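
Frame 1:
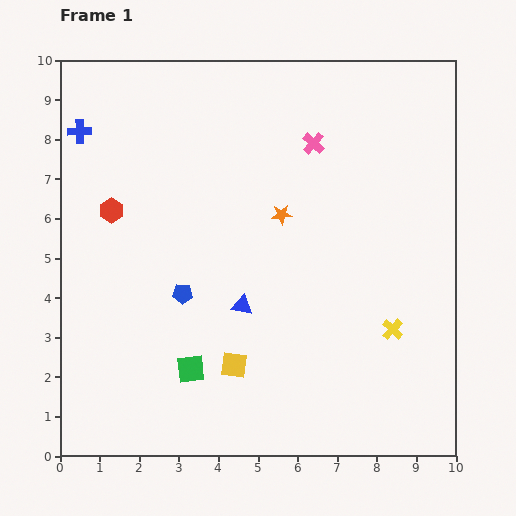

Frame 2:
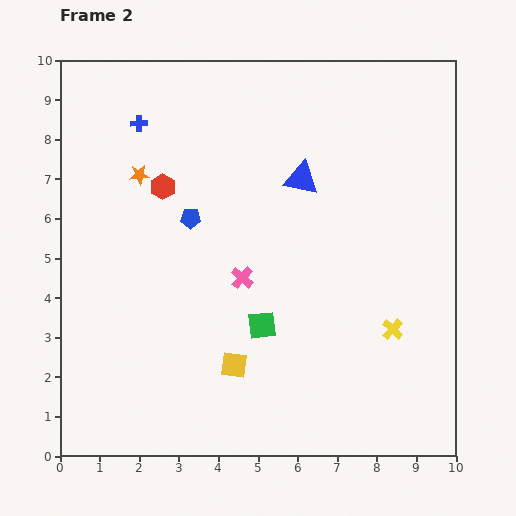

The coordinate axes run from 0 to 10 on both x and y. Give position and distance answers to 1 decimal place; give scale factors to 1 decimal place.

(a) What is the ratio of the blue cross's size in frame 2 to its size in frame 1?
0.7×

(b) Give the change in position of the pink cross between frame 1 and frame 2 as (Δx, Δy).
(-1.8, -3.4)

The pink cross was at (6.4, 7.9) in frame 1 and (4.6, 4.5) in frame 2.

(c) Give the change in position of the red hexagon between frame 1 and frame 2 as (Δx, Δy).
(1.3, 0.6)

The red hexagon was at (1.3, 6.2) in frame 1 and (2.6, 6.8) in frame 2.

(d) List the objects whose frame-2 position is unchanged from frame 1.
the yellow square, the yellow cross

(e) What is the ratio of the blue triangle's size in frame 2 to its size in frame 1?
1.7×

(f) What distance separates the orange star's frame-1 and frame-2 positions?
3.7

The orange star moved from (5.6, 6.1) to (2.0, 7.1), a distance of √(3.6² + 1.0²) ≈ 3.7.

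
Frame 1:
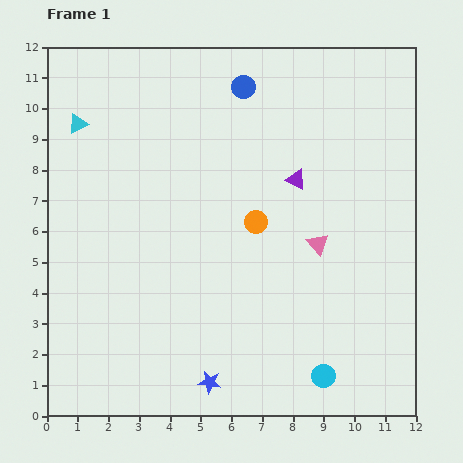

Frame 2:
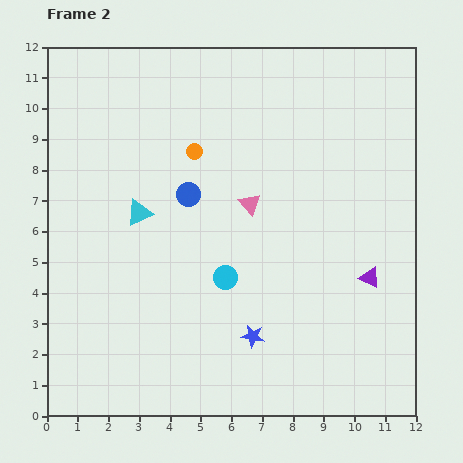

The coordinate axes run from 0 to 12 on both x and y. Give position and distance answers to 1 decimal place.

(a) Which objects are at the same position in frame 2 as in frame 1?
none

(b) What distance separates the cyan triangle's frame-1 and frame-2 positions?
3.5

The cyan triangle moved from (1.0, 9.5) to (3.0, 6.6), a distance of √(2.0² + 2.9²) ≈ 3.5.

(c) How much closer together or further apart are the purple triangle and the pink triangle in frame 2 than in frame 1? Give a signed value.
+2.4

Distance in frame 1: 2.2. Distance in frame 2: 4.6.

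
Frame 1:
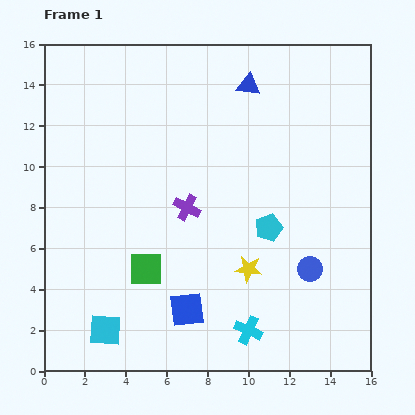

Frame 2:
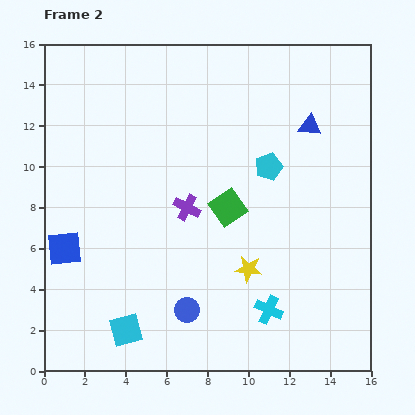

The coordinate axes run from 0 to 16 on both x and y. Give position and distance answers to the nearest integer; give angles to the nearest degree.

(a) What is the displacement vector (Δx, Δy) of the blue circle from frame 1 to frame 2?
(-6, -2)

The blue circle was at (13, 5) in frame 1 and (7, 3) in frame 2.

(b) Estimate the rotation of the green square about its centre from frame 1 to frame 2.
34° counter-clockwise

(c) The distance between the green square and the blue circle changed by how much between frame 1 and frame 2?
-3

Distance in frame 1: 8. Distance in frame 2: 5.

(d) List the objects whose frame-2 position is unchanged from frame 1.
the yellow star, the purple cross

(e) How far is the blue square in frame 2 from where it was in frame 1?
7

The blue square moved from (7, 3) to (1, 6), a distance of √(6² + 3²) ≈ 7.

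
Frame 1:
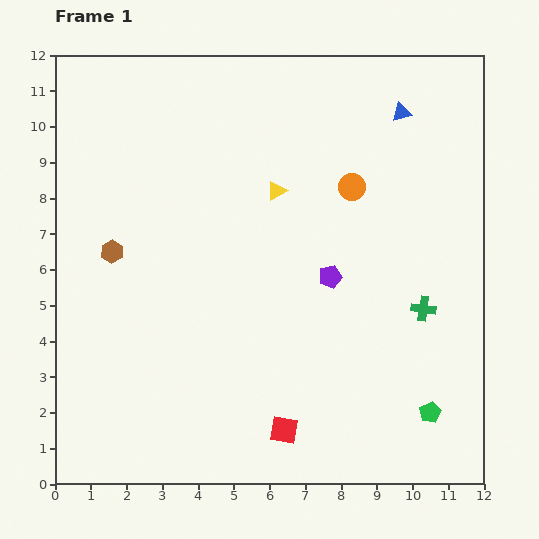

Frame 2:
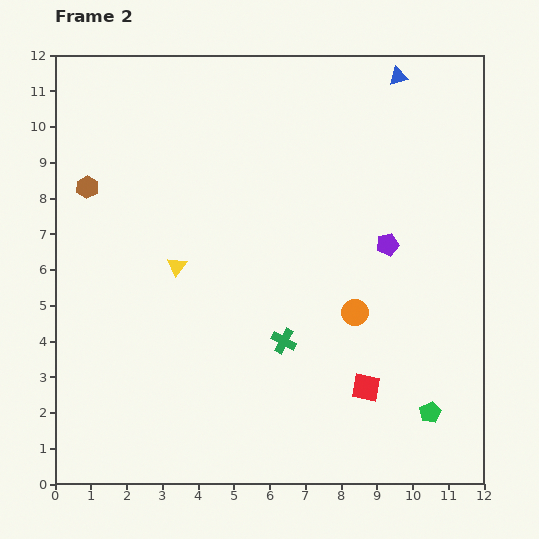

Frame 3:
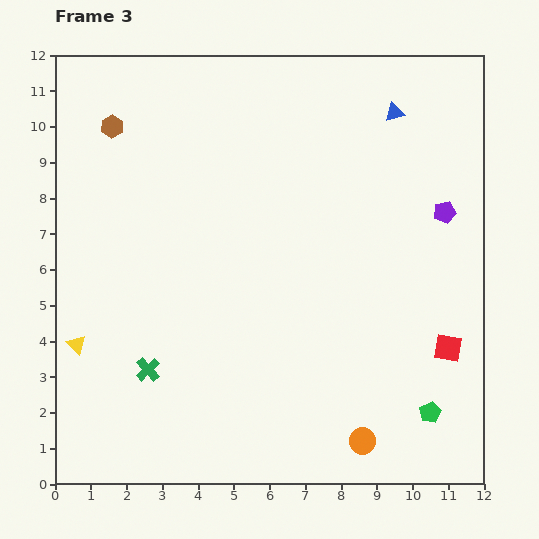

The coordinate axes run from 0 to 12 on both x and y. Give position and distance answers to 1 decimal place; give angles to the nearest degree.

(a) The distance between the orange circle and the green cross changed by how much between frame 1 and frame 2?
-1.7

Distance in frame 1: 3.9. Distance in frame 2: 2.2.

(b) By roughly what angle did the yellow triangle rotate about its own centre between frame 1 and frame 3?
45° counter-clockwise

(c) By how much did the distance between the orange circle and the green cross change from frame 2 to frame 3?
+4.1

Distance in frame 2: 2.2. Distance in frame 3: 6.3.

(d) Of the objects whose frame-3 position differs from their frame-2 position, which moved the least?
the blue triangle

(moved 1.0)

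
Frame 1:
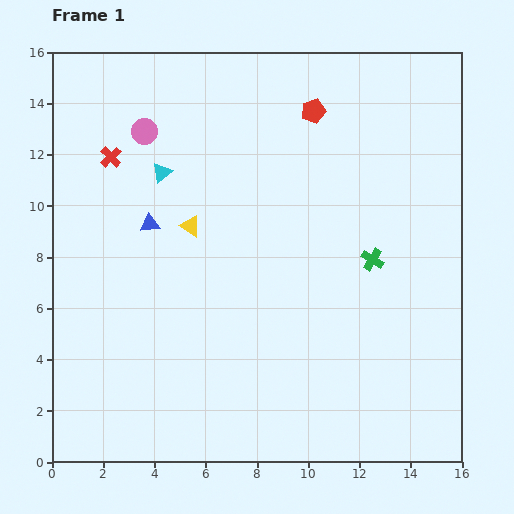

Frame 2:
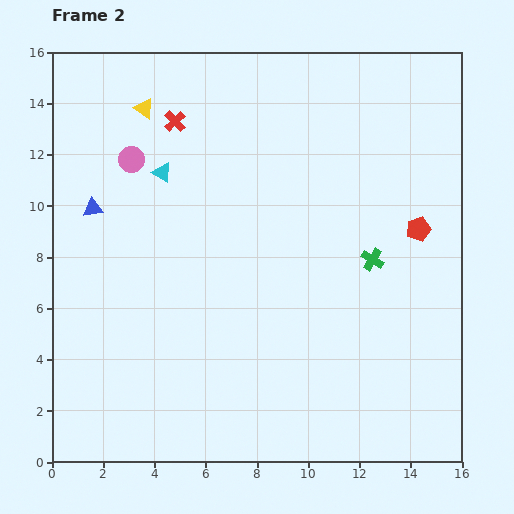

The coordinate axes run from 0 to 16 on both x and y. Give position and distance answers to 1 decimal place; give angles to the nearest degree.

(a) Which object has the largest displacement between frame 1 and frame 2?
the red pentagon

(moved 6.2; next 4.9)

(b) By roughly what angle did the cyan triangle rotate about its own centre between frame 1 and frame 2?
49° counter-clockwise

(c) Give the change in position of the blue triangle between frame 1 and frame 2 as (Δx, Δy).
(-2.2, 0.6)

The blue triangle was at (3.8, 9.3) in frame 1 and (1.6, 9.9) in frame 2.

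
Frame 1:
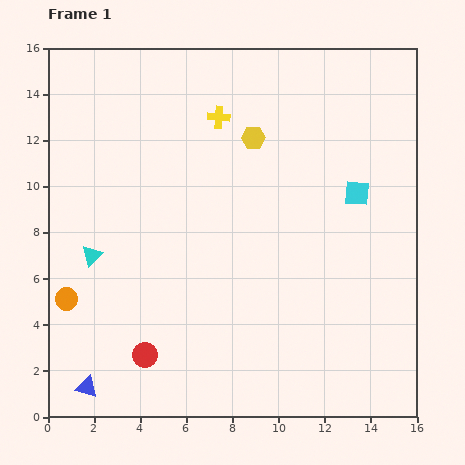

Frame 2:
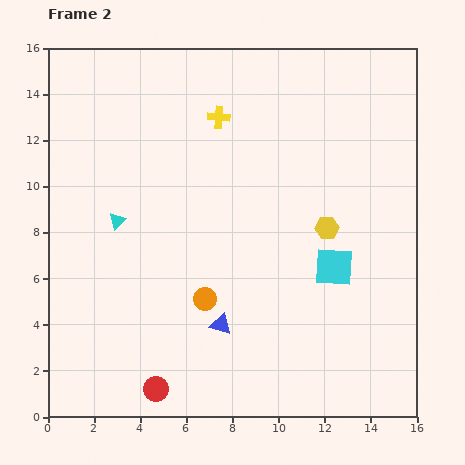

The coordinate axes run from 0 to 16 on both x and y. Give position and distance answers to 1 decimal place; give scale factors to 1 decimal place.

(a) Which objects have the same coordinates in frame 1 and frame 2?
the yellow cross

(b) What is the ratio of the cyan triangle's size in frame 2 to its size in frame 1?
0.8×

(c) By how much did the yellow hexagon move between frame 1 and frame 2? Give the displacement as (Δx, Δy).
(3.2, -3.9)

The yellow hexagon was at (8.9, 12.1) in frame 1 and (12.1, 8.2) in frame 2.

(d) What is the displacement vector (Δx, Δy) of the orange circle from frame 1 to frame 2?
(6.0, 0.0)

The orange circle was at (0.8, 5.1) in frame 1 and (6.8, 5.1) in frame 2.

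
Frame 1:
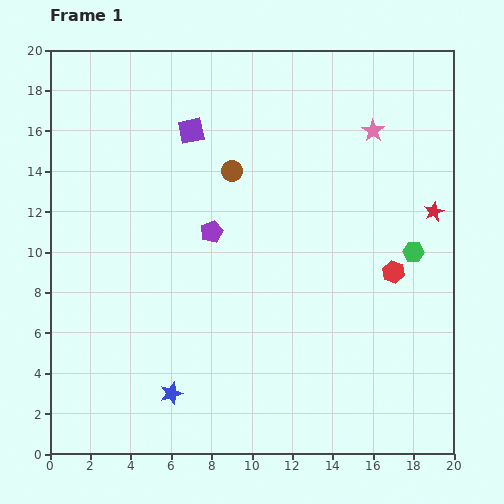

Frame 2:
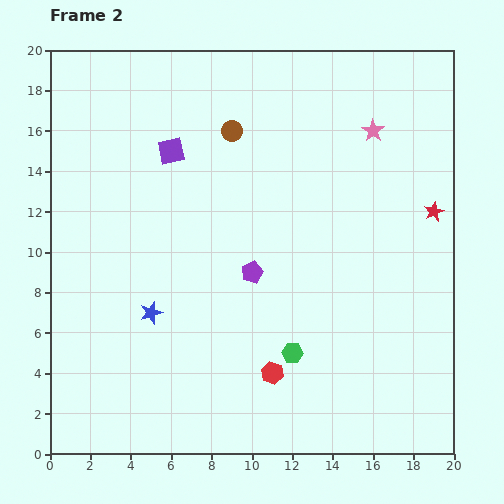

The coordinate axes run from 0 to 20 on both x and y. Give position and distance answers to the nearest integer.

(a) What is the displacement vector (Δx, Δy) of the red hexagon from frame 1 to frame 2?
(-6, -5)

The red hexagon was at (17, 9) in frame 1 and (11, 4) in frame 2.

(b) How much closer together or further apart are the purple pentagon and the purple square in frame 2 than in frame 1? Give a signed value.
+2

Distance in frame 1: 5. Distance in frame 2: 7.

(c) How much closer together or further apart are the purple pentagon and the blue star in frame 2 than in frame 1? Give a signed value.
-3

Distance in frame 1: 8. Distance in frame 2: 5.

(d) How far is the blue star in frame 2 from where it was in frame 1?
4

The blue star moved from (6, 3) to (5, 7), a distance of √(1² + 4²) ≈ 4.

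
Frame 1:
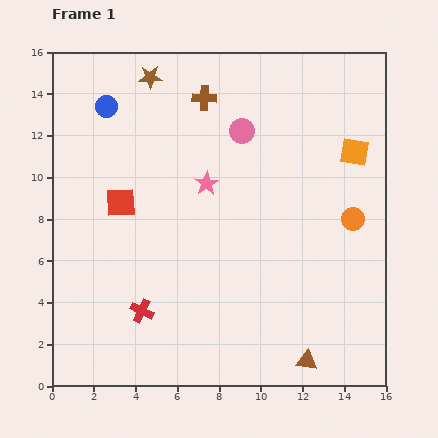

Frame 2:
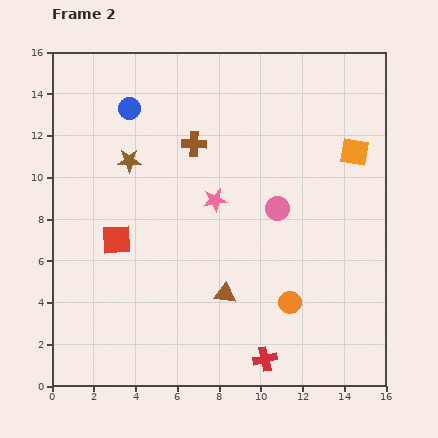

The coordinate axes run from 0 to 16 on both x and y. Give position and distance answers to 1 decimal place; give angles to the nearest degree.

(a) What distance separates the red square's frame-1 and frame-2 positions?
1.8

The red square moved from (3.3, 8.8) to (3.1, 7.0), a distance of √(0.2² + 1.8²) ≈ 1.8.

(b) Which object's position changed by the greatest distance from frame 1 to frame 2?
the red cross

(moved 6.3; next 5.0)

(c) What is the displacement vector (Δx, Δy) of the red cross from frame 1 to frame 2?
(5.9, -2.3)

The red cross was at (4.3, 3.6) in frame 1 and (10.2, 1.3) in frame 2.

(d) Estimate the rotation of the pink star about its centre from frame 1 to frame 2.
22° clockwise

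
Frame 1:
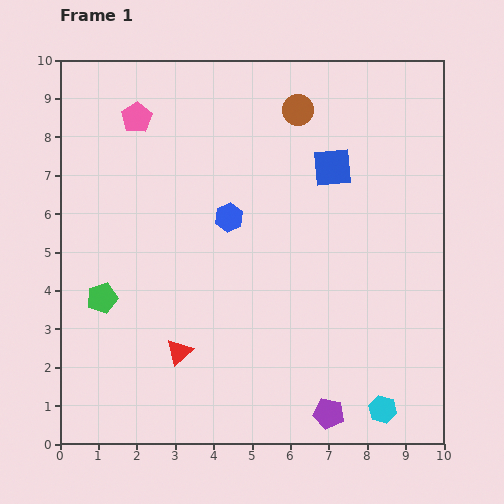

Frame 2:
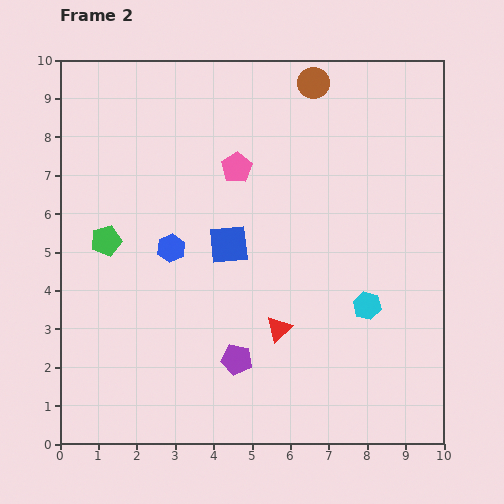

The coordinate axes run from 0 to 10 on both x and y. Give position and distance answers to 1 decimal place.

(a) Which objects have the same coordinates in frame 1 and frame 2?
none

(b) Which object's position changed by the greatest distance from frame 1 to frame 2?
the blue square

(moved 3.4; next 2.9)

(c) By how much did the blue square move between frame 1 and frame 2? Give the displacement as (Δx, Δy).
(-2.7, -2.0)

The blue square was at (7.1, 7.2) in frame 1 and (4.4, 5.2) in frame 2.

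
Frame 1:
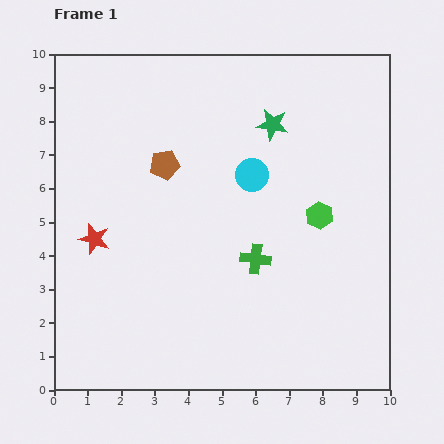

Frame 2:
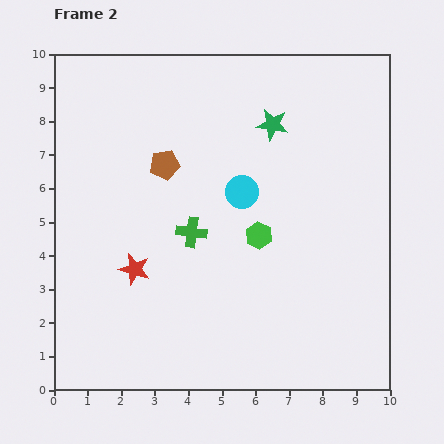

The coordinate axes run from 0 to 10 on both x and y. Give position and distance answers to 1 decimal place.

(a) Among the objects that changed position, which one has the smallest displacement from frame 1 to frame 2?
the cyan circle

(moved 0.6)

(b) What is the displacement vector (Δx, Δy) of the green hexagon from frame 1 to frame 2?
(-1.8, -0.6)

The green hexagon was at (7.9, 5.2) in frame 1 and (6.1, 4.6) in frame 2.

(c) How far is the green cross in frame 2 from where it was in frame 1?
2.1

The green cross moved from (6.0, 3.9) to (4.1, 4.7), a distance of √(1.9² + 0.8²) ≈ 2.1.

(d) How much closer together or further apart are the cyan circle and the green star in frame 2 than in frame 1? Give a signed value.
+0.6

Distance in frame 1: 1.6. Distance in frame 2: 2.2.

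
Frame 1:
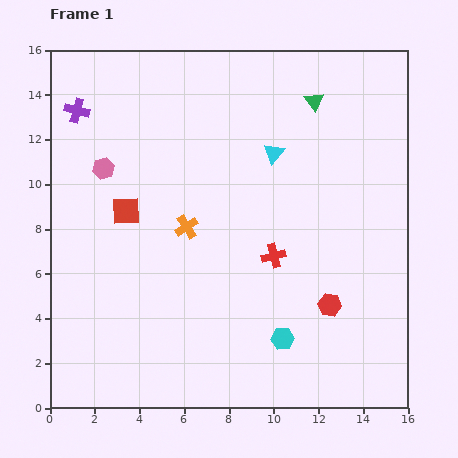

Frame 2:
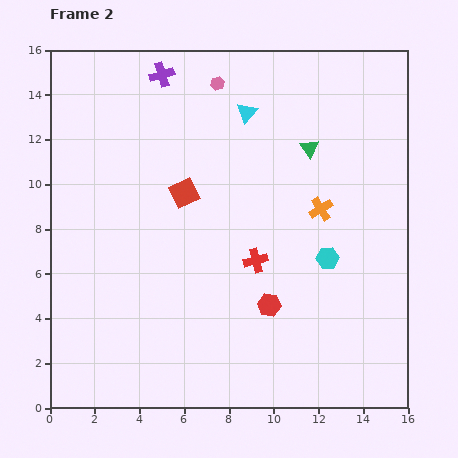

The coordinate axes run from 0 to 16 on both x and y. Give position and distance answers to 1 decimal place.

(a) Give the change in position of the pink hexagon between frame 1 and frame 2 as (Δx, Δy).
(5.1, 3.8)

The pink hexagon was at (2.4, 10.7) in frame 1 and (7.5, 14.5) in frame 2.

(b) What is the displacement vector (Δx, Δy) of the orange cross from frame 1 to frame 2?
(6.0, 0.8)

The orange cross was at (6.1, 8.1) in frame 1 and (12.1, 8.9) in frame 2.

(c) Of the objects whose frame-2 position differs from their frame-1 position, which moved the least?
the red cross

(moved 0.8)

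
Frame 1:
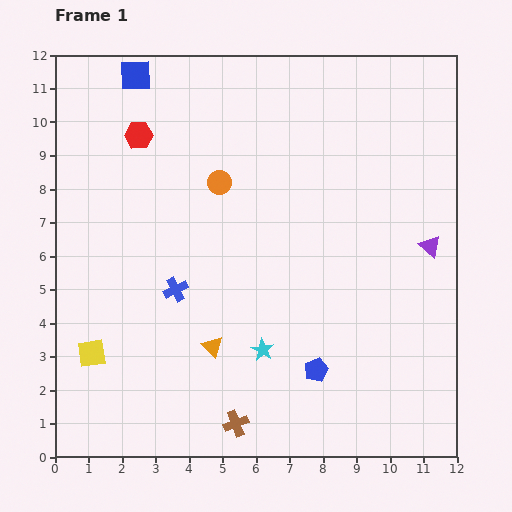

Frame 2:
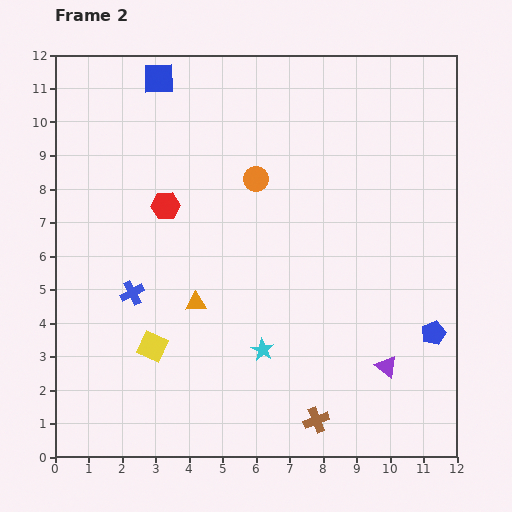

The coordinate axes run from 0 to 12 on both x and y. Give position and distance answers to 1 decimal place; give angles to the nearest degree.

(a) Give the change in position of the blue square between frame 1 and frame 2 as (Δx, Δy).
(0.7, -0.1)

The blue square was at (2.4, 11.4) in frame 1 and (3.1, 11.3) in frame 2.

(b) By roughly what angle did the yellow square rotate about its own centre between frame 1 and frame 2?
33° clockwise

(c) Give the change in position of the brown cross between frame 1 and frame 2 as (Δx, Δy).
(2.4, 0.1)

The brown cross was at (5.4, 1.0) in frame 1 and (7.8, 1.1) in frame 2.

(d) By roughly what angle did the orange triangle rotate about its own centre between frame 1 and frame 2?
47° counter-clockwise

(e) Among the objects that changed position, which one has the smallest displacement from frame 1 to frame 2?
the blue square

(moved 0.7)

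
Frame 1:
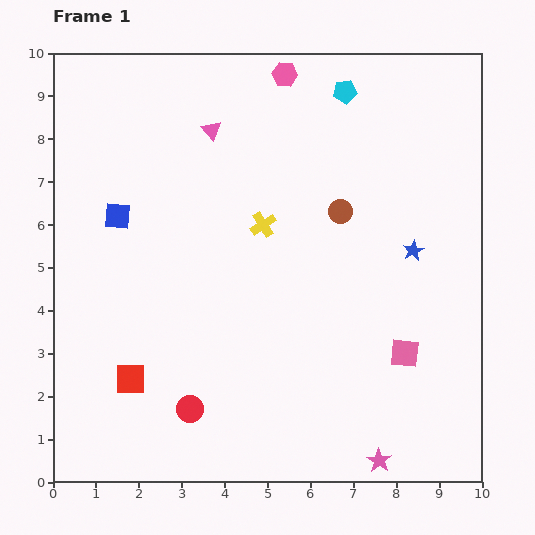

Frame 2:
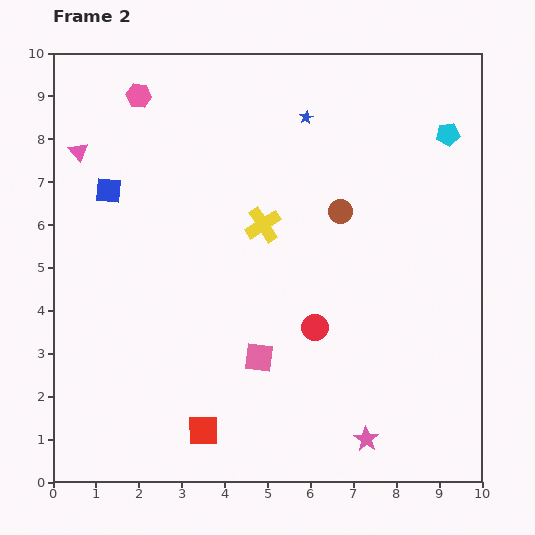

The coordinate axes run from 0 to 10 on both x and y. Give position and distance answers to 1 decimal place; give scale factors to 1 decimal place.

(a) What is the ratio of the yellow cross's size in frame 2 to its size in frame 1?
1.4×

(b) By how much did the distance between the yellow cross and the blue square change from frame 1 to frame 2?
+0.3

Distance in frame 1: 3.4. Distance in frame 2: 3.7.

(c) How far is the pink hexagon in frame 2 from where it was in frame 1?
3.4

The pink hexagon moved from (5.4, 9.5) to (2.0, 9.0), a distance of √(3.4² + 0.5²) ≈ 3.4.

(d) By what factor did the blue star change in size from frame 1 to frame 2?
0.6×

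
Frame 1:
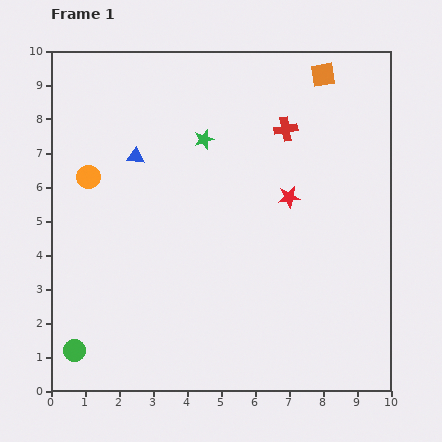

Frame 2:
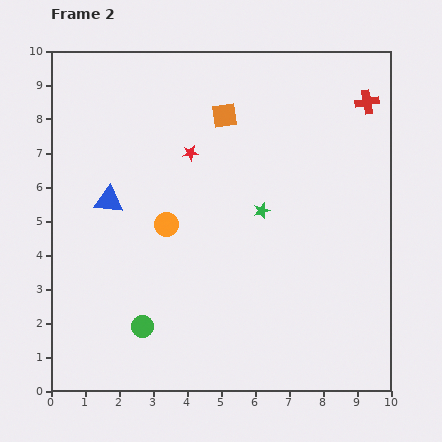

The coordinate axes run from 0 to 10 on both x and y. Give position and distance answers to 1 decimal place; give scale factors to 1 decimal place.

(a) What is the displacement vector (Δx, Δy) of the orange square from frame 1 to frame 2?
(-2.9, -1.2)

The orange square was at (8.0, 9.3) in frame 1 and (5.1, 8.1) in frame 2.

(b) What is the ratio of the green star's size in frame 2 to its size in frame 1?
0.8×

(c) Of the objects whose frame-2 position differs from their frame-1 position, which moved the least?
the blue triangle

(moved 1.5)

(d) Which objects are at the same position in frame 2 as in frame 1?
none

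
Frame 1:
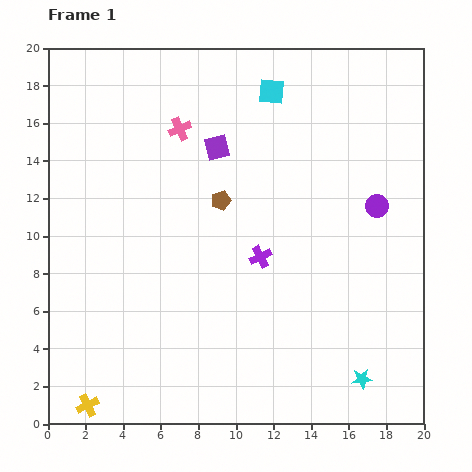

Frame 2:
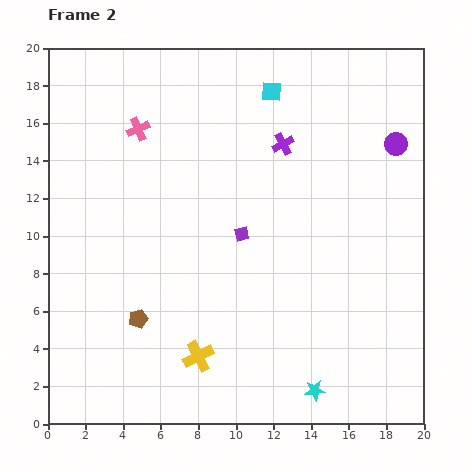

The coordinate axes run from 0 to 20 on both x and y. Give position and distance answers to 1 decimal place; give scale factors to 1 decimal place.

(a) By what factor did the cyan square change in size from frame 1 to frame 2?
0.8×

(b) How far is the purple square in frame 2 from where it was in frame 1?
4.8

The purple square moved from (9.0, 14.7) to (10.3, 10.1), a distance of √(1.3² + 4.6²) ≈ 4.8.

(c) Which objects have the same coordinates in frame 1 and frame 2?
the cyan square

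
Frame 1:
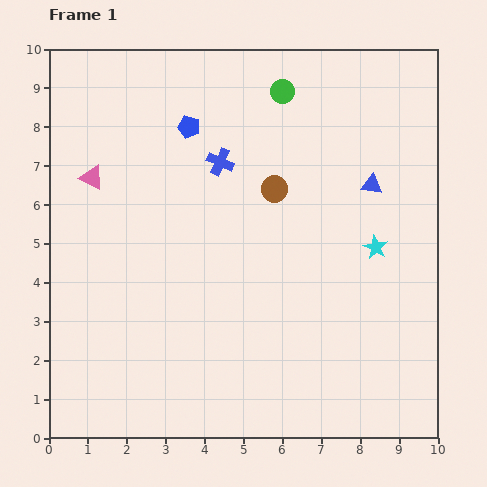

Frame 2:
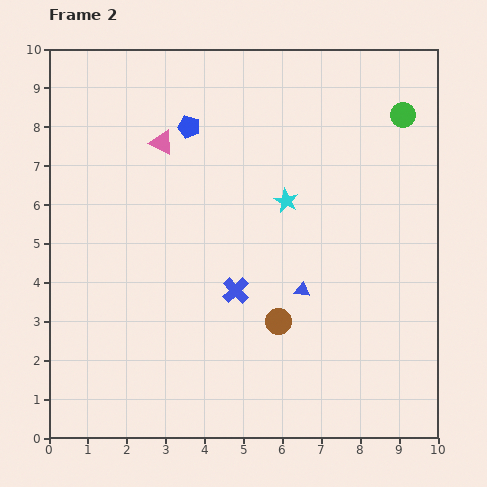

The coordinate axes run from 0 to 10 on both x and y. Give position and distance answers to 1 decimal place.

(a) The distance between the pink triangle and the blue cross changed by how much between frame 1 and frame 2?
+0.9

Distance in frame 1: 3.3. Distance in frame 2: 4.2.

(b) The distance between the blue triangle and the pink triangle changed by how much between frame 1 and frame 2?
-2.0

Distance in frame 1: 7.2. Distance in frame 2: 5.2.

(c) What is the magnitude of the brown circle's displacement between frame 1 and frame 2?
3.4

The brown circle moved from (5.8, 6.4) to (5.9, 3.0), a distance of √(0.1² + 3.4²) ≈ 3.4.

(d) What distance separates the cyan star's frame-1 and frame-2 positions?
2.6

The cyan star moved from (8.4, 4.9) to (6.1, 6.1), a distance of √(2.3² + 1.2²) ≈ 2.6.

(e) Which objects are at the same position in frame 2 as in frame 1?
the blue pentagon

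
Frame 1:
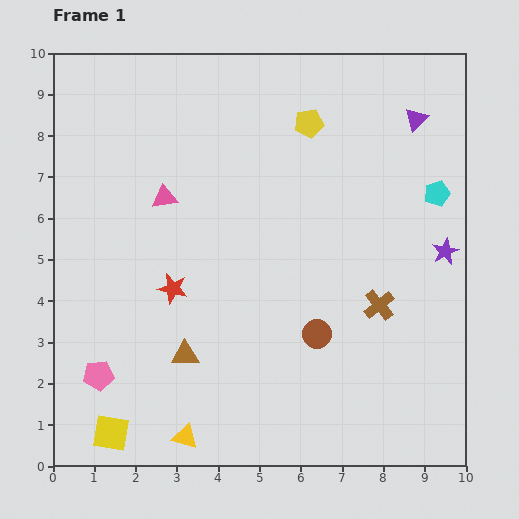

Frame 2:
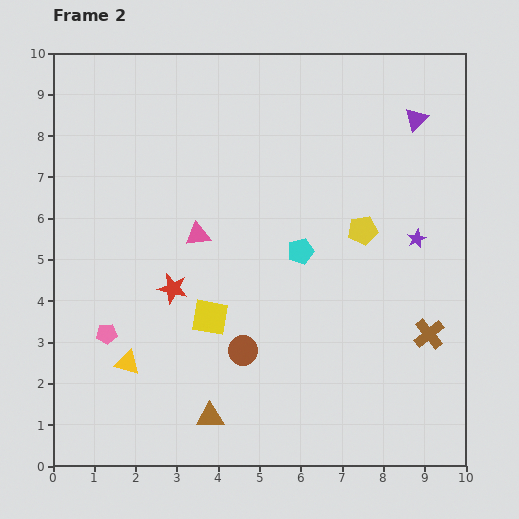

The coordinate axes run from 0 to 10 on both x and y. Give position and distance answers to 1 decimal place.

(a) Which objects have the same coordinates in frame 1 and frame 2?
the purple triangle, the red star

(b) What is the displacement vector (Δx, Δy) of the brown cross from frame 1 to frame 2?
(1.2, -0.7)

The brown cross was at (7.9, 3.9) in frame 1 and (9.1, 3.2) in frame 2.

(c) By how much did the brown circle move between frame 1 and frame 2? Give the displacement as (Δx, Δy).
(-1.8, -0.4)

The brown circle was at (6.4, 3.2) in frame 1 and (4.6, 2.8) in frame 2.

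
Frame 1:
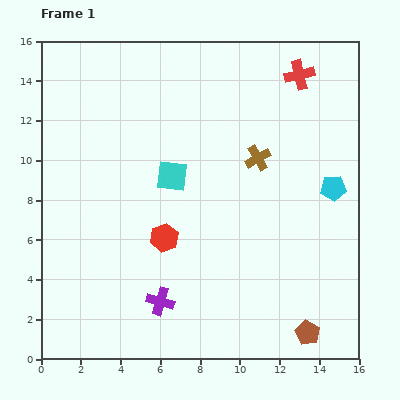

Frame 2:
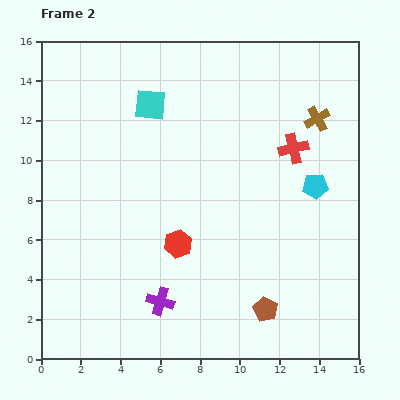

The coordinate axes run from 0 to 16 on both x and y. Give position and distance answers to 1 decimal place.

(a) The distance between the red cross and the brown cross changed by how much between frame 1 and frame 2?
-2.8

Distance in frame 1: 4.7. Distance in frame 2: 1.9.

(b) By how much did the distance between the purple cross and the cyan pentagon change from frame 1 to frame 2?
-0.7

Distance in frame 1: 10.4. Distance in frame 2: 9.7.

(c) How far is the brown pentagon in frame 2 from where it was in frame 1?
2.4

The brown pentagon moved from (13.4, 1.3) to (11.3, 2.5), a distance of √(2.1² + 1.2²) ≈ 2.4.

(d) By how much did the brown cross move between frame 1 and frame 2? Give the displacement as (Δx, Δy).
(3.0, 2.0)

The brown cross was at (10.9, 10.1) in frame 1 and (13.9, 12.1) in frame 2.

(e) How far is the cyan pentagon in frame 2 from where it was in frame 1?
0.9

The cyan pentagon moved from (14.7, 8.6) to (13.8, 8.7), a distance of √(0.9² + 0.1²) ≈ 0.9.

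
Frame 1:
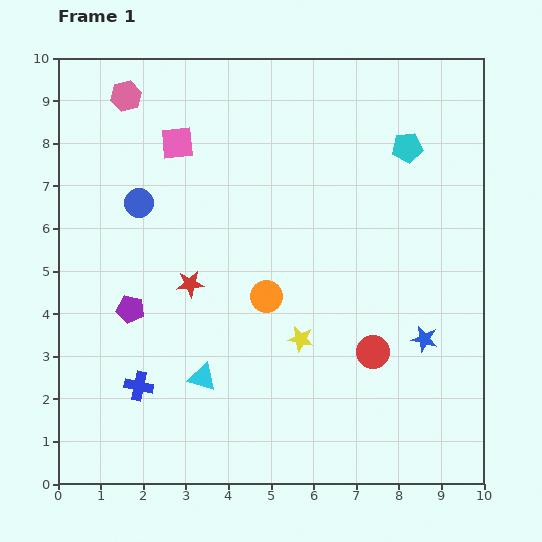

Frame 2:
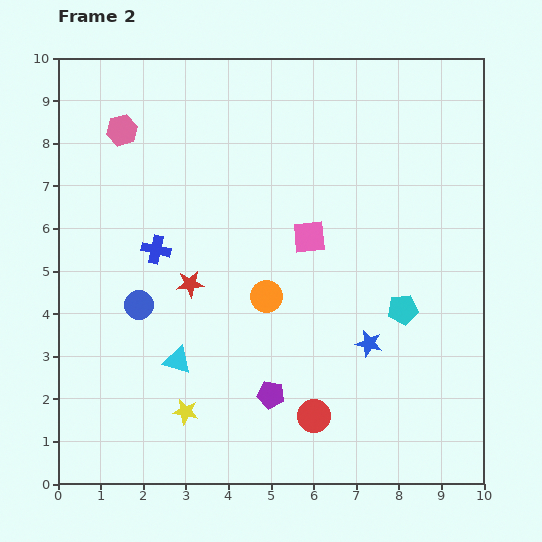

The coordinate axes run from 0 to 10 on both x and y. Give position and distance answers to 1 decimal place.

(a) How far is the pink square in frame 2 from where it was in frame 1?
3.8

The pink square moved from (2.8, 8.0) to (5.9, 5.8), a distance of √(3.1² + 2.2²) ≈ 3.8.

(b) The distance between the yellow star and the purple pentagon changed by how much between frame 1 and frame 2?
-2.1

Distance in frame 1: 4.1. Distance in frame 2: 2.0.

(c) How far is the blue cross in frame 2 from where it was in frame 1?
3.2

The blue cross moved from (1.9, 2.3) to (2.3, 5.5), a distance of √(0.4² + 3.2²) ≈ 3.2.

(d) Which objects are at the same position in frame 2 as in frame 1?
the red star, the orange circle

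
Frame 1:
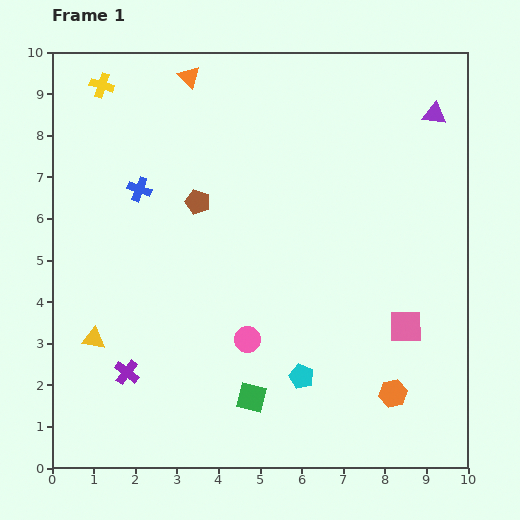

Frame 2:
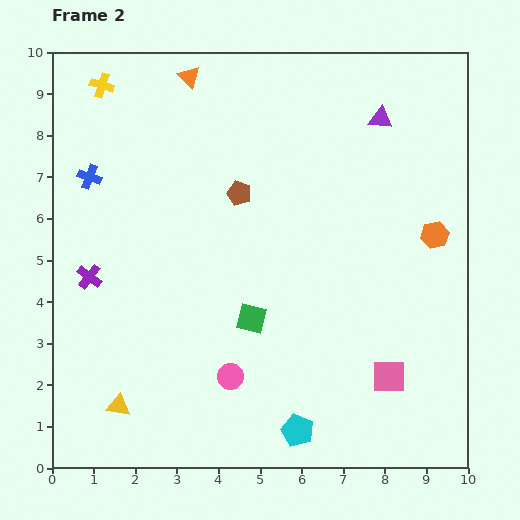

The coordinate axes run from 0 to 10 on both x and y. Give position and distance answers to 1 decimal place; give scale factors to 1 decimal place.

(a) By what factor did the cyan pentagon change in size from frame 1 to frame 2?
1.3×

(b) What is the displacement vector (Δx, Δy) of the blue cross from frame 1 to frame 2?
(-1.2, 0.3)

The blue cross was at (2.1, 6.7) in frame 1 and (0.9, 7.0) in frame 2.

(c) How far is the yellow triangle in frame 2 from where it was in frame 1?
1.7

The yellow triangle moved from (1.0, 3.1) to (1.6, 1.5), a distance of √(0.6² + 1.6²) ≈ 1.7.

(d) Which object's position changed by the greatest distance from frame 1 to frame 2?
the orange hexagon

(moved 3.9; next 2.5)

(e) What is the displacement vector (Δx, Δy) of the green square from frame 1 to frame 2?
(0.0, 1.9)

The green square was at (4.8, 1.7) in frame 1 and (4.8, 3.6) in frame 2.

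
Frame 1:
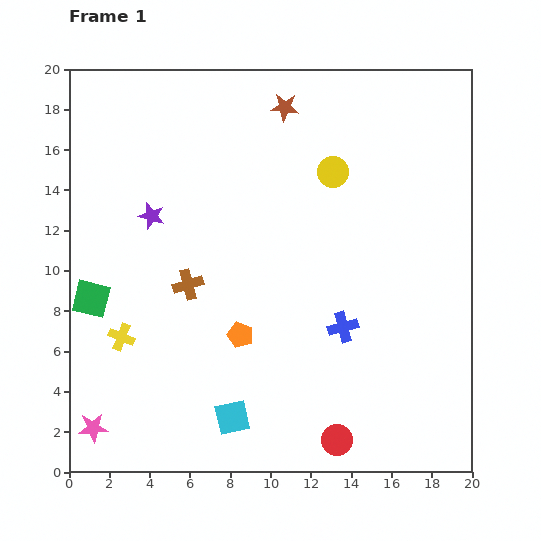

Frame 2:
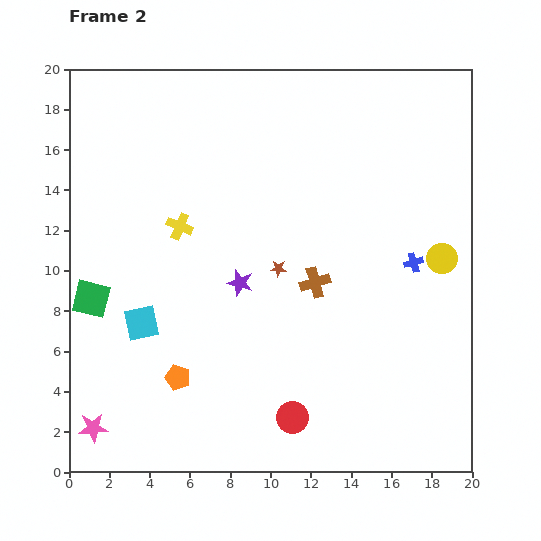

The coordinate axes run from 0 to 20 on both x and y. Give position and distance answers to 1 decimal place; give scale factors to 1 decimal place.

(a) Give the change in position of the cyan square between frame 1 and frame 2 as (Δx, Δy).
(-4.5, 4.7)

The cyan square was at (8.1, 2.7) in frame 1 and (3.6, 7.4) in frame 2.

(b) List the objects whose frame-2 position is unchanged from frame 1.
the green square, the pink star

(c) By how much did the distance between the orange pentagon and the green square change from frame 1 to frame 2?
-1.8

Distance in frame 1: 7.6. Distance in frame 2: 5.8.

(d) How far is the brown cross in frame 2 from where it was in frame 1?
6.3

The brown cross moved from (5.9, 9.3) to (12.2, 9.4), a distance of √(6.3² + 0.1²) ≈ 6.3.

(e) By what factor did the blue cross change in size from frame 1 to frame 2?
0.6×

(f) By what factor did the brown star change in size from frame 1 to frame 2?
0.6×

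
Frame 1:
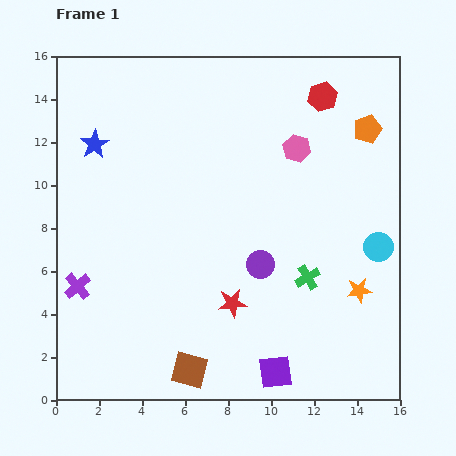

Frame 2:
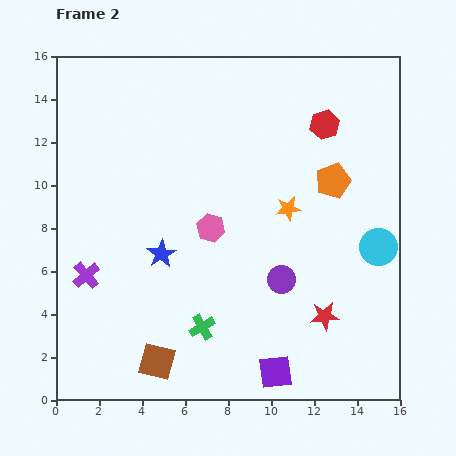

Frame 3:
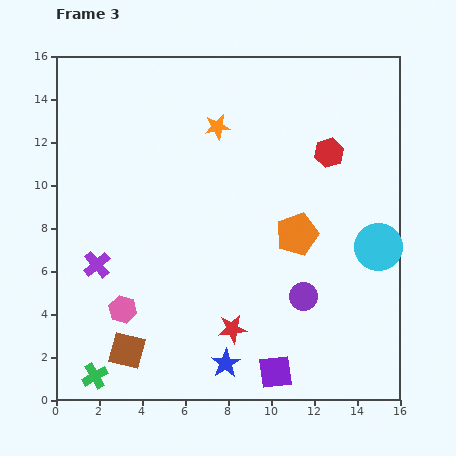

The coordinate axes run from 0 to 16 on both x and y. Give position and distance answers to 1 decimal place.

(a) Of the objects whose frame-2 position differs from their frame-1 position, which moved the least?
the purple cross

(moved 0.6)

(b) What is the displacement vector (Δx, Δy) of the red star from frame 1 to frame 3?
(0.0, -1.2)

The red star was at (8.2, 4.5) in frame 1 and (8.2, 3.3) in frame 3.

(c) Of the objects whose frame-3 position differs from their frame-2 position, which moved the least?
the purple cross

(moved 0.7)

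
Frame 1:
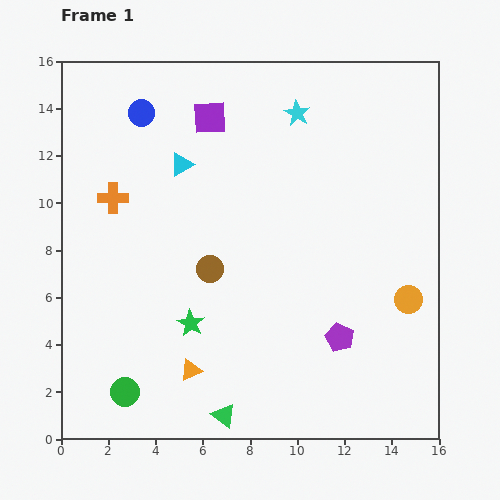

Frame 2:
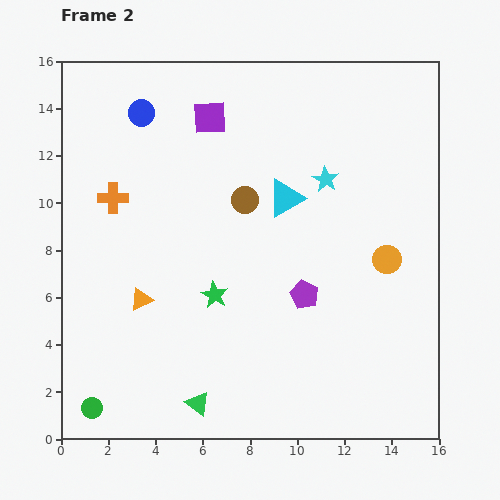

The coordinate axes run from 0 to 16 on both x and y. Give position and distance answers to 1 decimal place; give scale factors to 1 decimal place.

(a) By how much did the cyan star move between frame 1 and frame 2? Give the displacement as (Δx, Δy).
(1.2, -2.8)

The cyan star was at (10.0, 13.8) in frame 1 and (11.2, 11.0) in frame 2.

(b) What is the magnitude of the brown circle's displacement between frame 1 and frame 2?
3.3

The brown circle moved from (6.3, 7.2) to (7.8, 10.1), a distance of √(1.5² + 2.9²) ≈ 3.3.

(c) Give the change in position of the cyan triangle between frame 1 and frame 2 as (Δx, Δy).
(4.4, -1.4)

The cyan triangle was at (5.1, 11.6) in frame 1 and (9.5, 10.2) in frame 2.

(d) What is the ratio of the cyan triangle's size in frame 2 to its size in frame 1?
1.6×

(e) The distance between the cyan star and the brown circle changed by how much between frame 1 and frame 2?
-4.1

Distance in frame 1: 7.6. Distance in frame 2: 3.5.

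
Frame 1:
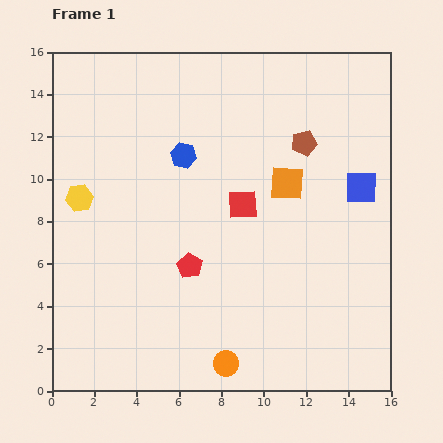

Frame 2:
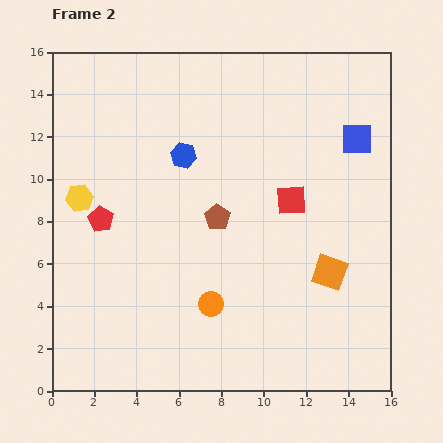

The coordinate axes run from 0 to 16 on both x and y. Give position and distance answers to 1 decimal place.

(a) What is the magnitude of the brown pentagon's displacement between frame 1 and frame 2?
5.4

The brown pentagon moved from (11.9, 11.7) to (7.8, 8.2), a distance of √(4.1² + 3.5²) ≈ 5.4.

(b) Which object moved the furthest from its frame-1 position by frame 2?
the brown pentagon

(moved 5.4; next 4.7)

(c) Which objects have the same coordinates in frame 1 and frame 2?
the yellow hexagon, the blue hexagon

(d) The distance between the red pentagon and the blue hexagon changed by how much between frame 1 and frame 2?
-0.3

Distance in frame 1: 5.2. Distance in frame 2: 4.9.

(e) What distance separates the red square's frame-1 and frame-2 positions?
2.3

The red square moved from (9.0, 8.8) to (11.3, 9.0), a distance of √(2.3² + 0.2²) ≈ 2.3.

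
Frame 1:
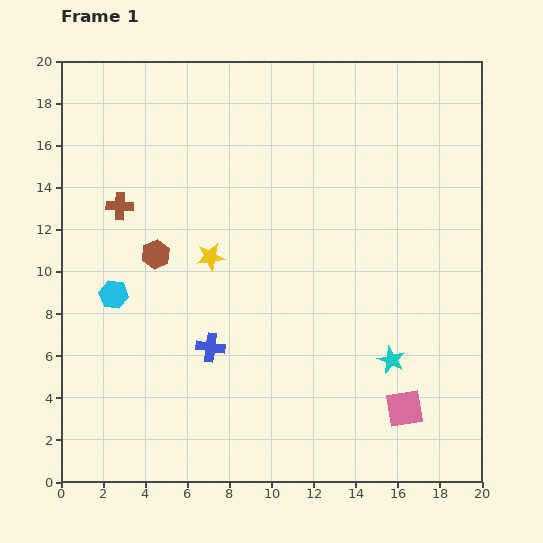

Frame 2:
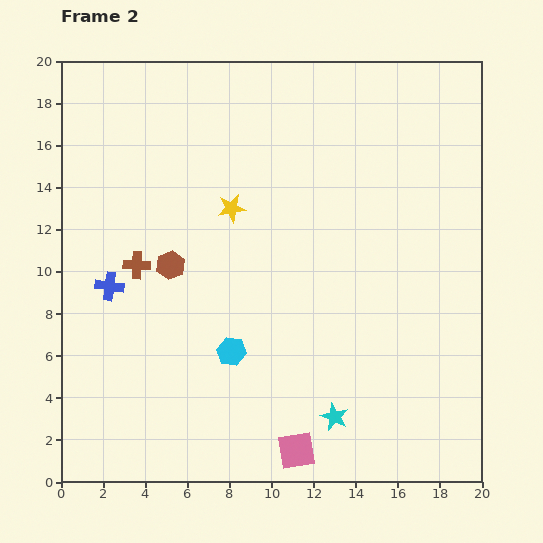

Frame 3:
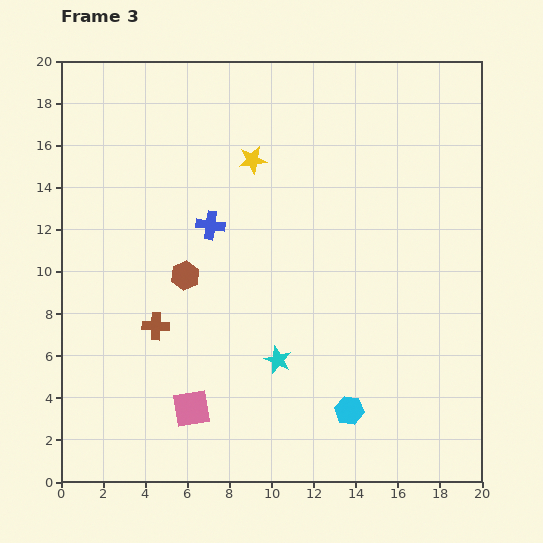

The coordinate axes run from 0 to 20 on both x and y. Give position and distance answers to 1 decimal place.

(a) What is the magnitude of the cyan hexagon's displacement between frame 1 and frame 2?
6.2

The cyan hexagon moved from (2.5, 8.9) to (8.1, 6.2), a distance of √(5.6² + 2.7²) ≈ 6.2.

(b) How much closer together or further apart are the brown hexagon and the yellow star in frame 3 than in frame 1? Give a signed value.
+3.8

Distance in frame 1: 2.6. Distance in frame 3: 6.4.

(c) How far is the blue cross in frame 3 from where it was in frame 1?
5.8

The blue cross moved from (7.1, 6.4) to (7.1, 12.2), a distance of √(0.0² + 5.8²) ≈ 5.8.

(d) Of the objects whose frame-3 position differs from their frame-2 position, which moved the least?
the brown hexagon

(moved 0.9)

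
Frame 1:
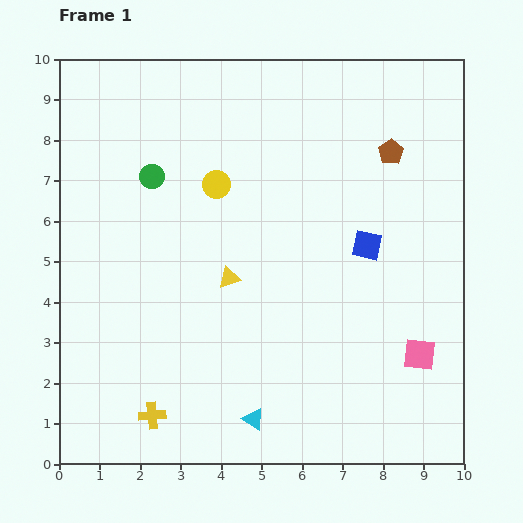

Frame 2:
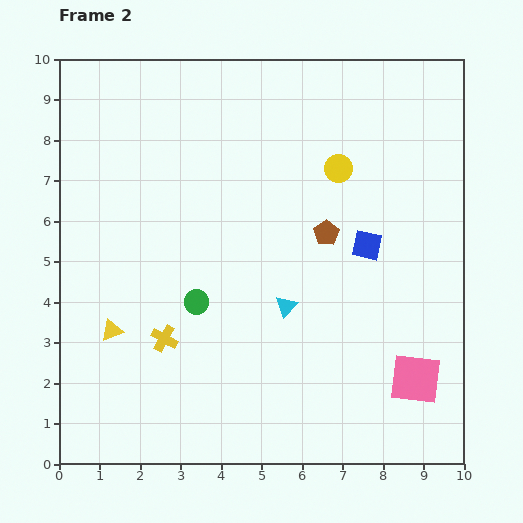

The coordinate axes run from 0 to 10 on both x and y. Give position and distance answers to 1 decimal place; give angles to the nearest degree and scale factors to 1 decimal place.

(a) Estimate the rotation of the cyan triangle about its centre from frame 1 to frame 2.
40° clockwise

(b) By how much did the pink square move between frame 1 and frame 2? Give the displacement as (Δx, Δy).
(-0.1, -0.6)

The pink square was at (8.9, 2.7) in frame 1 and (8.8, 2.1) in frame 2.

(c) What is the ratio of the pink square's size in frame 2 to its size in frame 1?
1.6×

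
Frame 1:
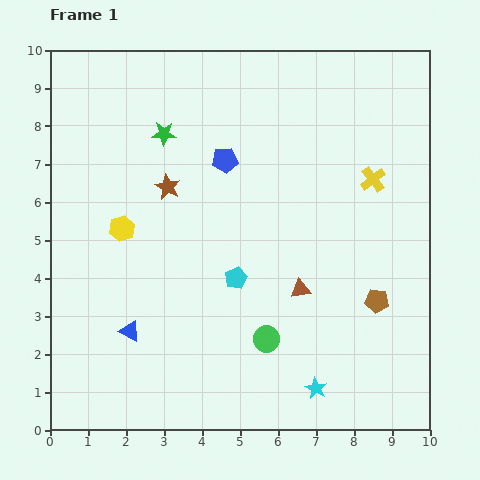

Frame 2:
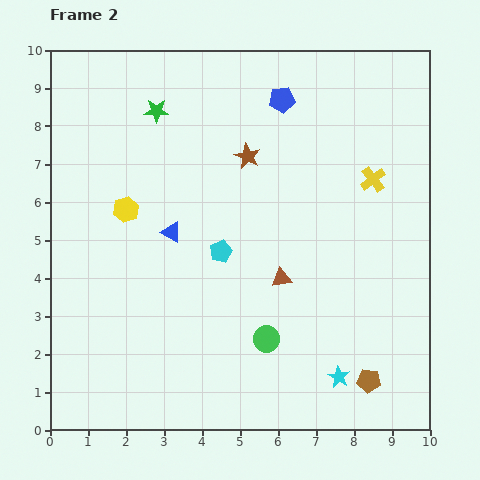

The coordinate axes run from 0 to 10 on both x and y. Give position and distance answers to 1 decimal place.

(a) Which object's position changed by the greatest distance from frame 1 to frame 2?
the blue triangle

(moved 2.8; next 2.2)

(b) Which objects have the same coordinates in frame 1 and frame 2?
the green circle, the yellow cross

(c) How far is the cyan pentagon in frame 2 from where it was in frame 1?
0.8

The cyan pentagon moved from (4.9, 4.0) to (4.5, 4.7), a distance of √(0.4² + 0.7²) ≈ 0.8.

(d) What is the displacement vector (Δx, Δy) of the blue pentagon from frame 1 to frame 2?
(1.5, 1.6)

The blue pentagon was at (4.6, 7.1) in frame 1 and (6.1, 8.7) in frame 2.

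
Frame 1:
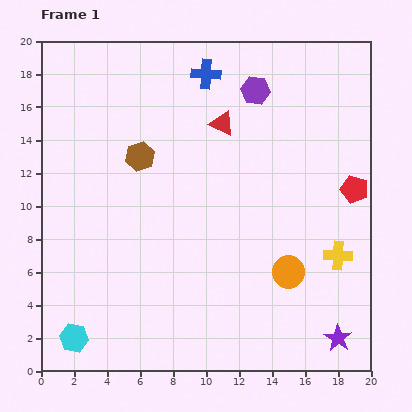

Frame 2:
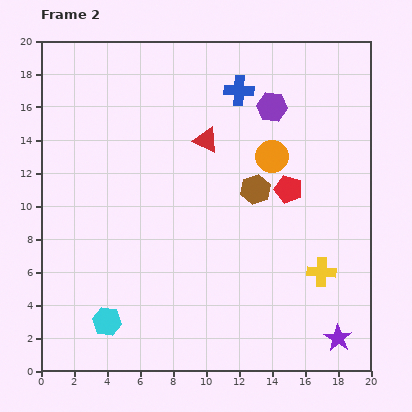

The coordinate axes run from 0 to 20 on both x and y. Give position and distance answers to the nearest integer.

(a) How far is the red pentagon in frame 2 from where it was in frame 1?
4

The red pentagon moved from (19, 11) to (15, 11), a distance of √(4² + 0²) ≈ 4.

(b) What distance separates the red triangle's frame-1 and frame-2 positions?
1

The red triangle moved from (11, 15) to (10, 14), a distance of √(1² + 1²) ≈ 1.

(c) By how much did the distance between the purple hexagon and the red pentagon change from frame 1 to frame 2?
-3

Distance in frame 1: 8. Distance in frame 2: 5.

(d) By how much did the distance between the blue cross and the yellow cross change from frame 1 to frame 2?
-2

Distance in frame 1: 14. Distance in frame 2: 12.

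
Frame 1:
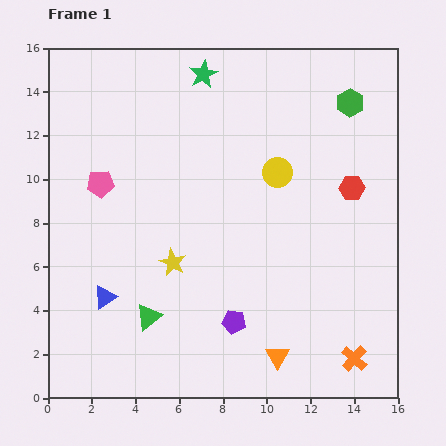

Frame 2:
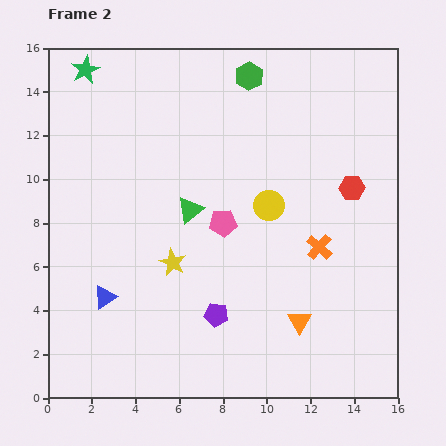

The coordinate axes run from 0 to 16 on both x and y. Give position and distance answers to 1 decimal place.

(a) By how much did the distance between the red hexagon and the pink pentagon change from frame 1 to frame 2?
-5.4

Distance in frame 1: 11.5. Distance in frame 2: 6.1.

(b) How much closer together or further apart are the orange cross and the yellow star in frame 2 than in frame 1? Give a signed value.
-2.7

Distance in frame 1: 9.4. Distance in frame 2: 6.7.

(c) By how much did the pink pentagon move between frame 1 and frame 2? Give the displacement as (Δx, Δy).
(5.6, -1.8)

The pink pentagon was at (2.4, 9.8) in frame 1 and (8.0, 8.0) in frame 2.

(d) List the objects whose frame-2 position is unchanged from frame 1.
the yellow star, the red hexagon, the blue triangle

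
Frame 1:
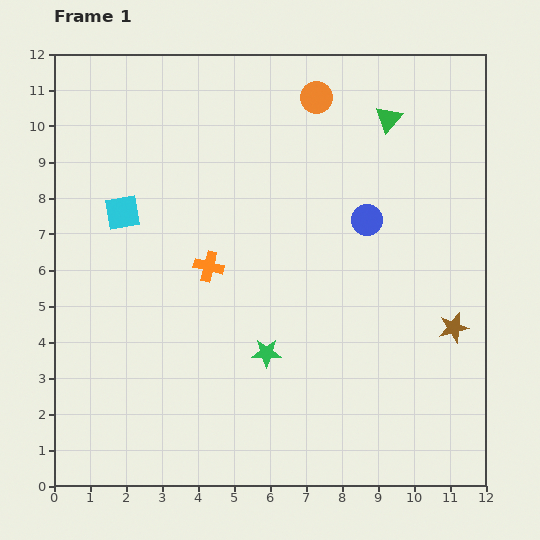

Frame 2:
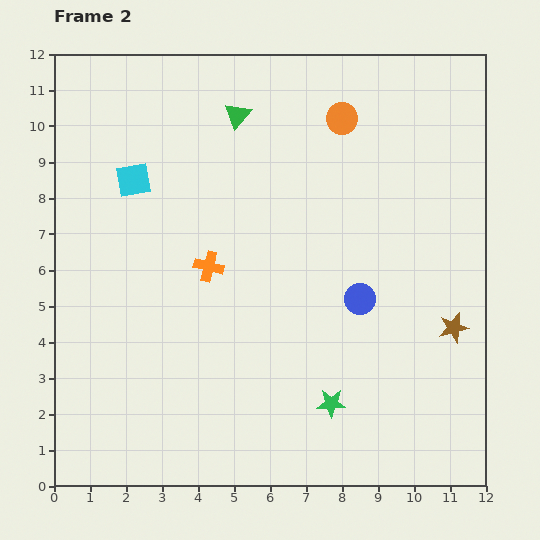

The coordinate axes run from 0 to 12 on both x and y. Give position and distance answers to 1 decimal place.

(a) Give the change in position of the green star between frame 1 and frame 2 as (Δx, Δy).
(1.8, -1.4)

The green star was at (5.9, 3.7) in frame 1 and (7.7, 2.3) in frame 2.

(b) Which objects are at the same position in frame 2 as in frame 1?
the brown star, the orange cross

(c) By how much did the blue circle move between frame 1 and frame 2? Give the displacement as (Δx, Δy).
(-0.2, -2.2)

The blue circle was at (8.7, 7.4) in frame 1 and (8.5, 5.2) in frame 2.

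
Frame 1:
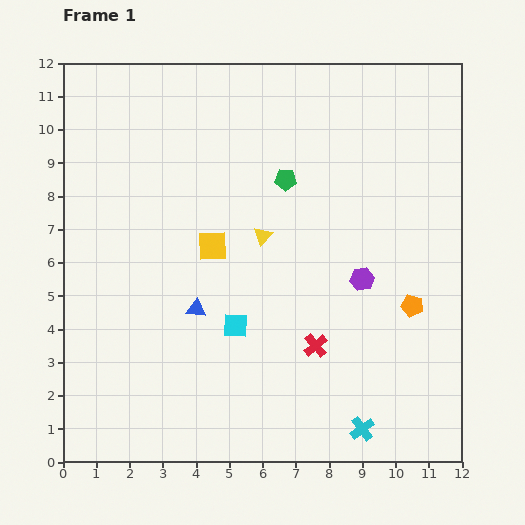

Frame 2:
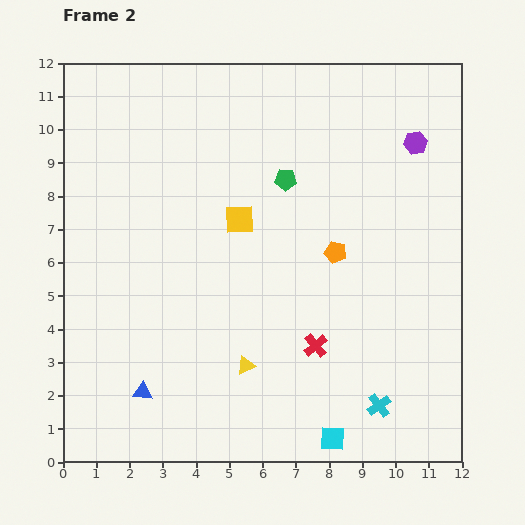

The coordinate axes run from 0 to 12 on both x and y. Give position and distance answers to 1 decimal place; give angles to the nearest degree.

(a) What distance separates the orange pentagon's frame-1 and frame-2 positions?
2.8

The orange pentagon moved from (10.5, 4.7) to (8.2, 6.3), a distance of √(2.3² + 1.6²) ≈ 2.8.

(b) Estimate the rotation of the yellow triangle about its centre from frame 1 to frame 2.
24° clockwise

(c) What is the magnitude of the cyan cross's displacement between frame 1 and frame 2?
0.9

The cyan cross moved from (9.0, 1.0) to (9.5, 1.7), a distance of √(0.5² + 0.7²) ≈ 0.9.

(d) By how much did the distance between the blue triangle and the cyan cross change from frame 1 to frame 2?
+0.9

Distance in frame 1: 6.2. Distance in frame 2: 7.1.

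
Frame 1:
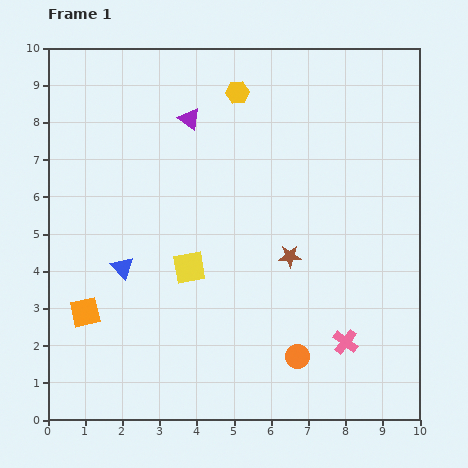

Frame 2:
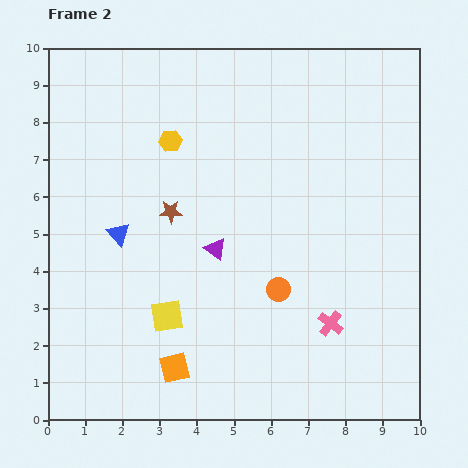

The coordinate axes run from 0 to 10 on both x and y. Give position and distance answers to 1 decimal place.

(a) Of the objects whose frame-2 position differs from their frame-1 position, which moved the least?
the pink cross

(moved 0.6)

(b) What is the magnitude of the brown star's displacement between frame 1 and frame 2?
3.4

The brown star moved from (6.5, 4.4) to (3.3, 5.6), a distance of √(3.2² + 1.2²) ≈ 3.4.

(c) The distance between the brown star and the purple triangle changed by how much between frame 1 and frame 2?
-3.0

Distance in frame 1: 4.6. Distance in frame 2: 1.6.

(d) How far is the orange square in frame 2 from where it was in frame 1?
2.8

The orange square moved from (1.0, 2.9) to (3.4, 1.4), a distance of √(2.4² + 1.5²) ≈ 2.8.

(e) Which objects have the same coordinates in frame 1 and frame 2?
none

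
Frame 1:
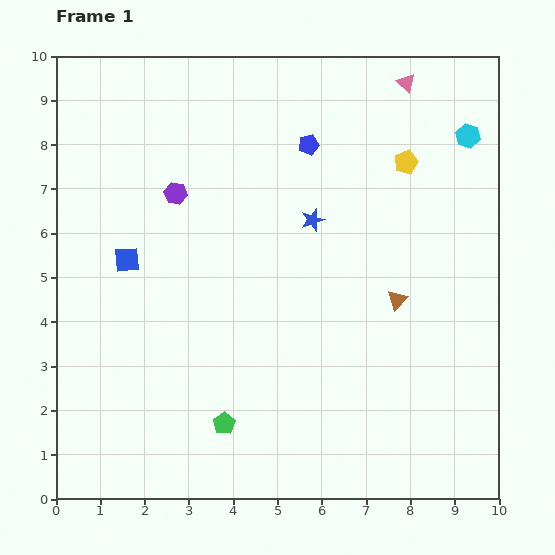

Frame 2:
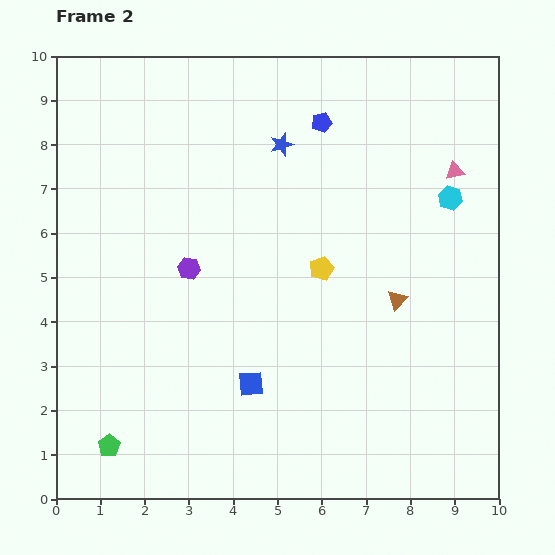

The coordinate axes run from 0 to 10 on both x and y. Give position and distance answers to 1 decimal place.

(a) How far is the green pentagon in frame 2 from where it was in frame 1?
2.6

The green pentagon moved from (3.8, 1.7) to (1.2, 1.2), a distance of √(2.6² + 0.5²) ≈ 2.6.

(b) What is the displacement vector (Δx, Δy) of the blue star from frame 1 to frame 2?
(-0.7, 1.7)

The blue star was at (5.8, 6.3) in frame 1 and (5.1, 8.0) in frame 2.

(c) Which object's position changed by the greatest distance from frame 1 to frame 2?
the blue square

(moved 4.0; next 3.1)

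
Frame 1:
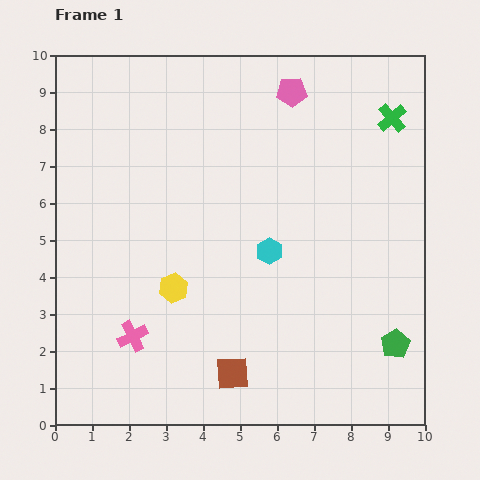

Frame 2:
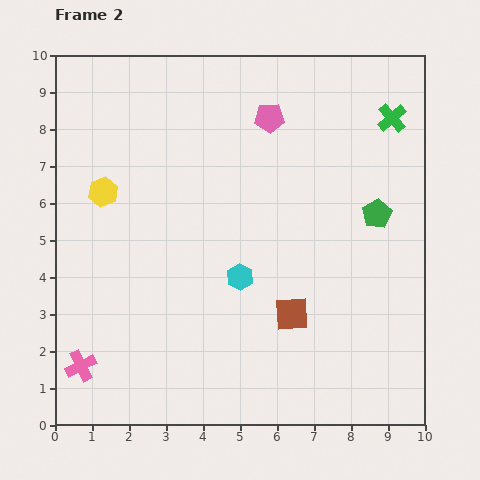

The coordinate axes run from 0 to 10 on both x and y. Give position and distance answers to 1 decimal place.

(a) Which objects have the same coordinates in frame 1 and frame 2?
the green cross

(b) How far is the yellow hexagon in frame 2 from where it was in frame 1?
3.2

The yellow hexagon moved from (3.2, 3.7) to (1.3, 6.3), a distance of √(1.9² + 2.6²) ≈ 3.2.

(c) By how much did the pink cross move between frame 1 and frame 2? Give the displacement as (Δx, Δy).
(-1.4, -0.8)

The pink cross was at (2.1, 2.4) in frame 1 and (0.7, 1.6) in frame 2.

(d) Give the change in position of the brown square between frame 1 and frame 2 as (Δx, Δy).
(1.6, 1.6)

The brown square was at (4.8, 1.4) in frame 1 and (6.4, 3.0) in frame 2.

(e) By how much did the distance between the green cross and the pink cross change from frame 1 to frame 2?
+1.5

Distance in frame 1: 9.2. Distance in frame 2: 10.7.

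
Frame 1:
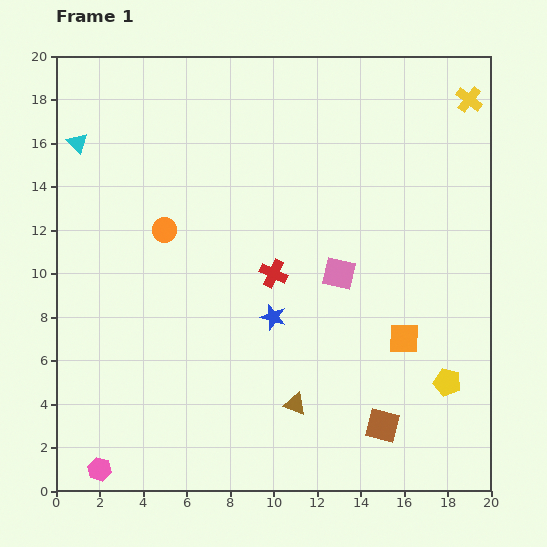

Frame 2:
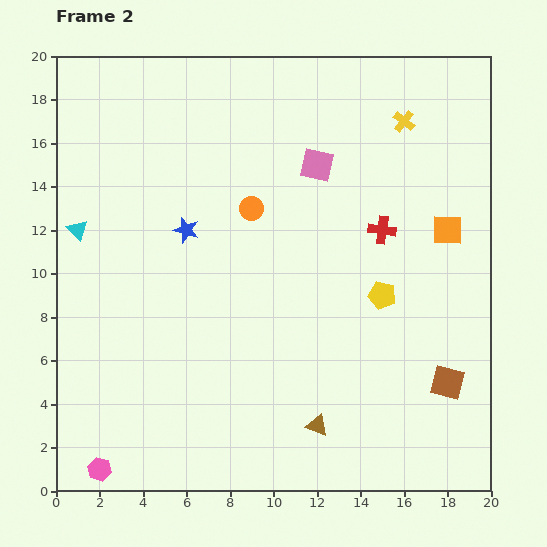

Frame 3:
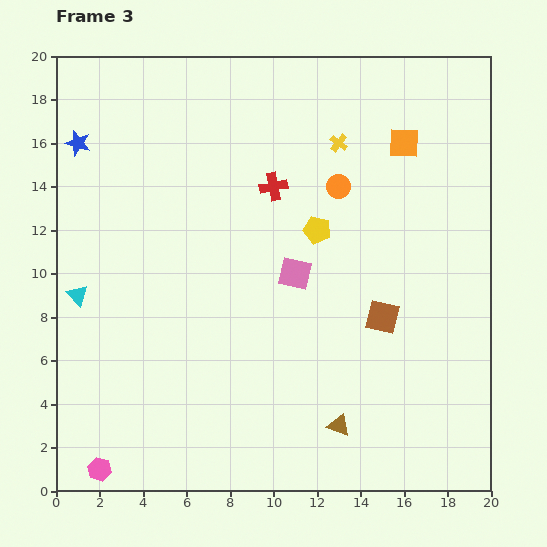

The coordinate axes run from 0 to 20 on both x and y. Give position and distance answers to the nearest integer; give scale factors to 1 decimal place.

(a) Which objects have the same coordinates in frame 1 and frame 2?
the pink hexagon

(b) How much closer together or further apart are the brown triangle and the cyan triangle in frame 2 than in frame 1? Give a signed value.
-2

Distance in frame 1: 16. Distance in frame 2: 14.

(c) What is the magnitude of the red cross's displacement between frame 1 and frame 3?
4

The red cross moved from (10, 10) to (10, 14), a distance of √(0² + 4²) ≈ 4.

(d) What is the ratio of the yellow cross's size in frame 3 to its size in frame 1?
0.7×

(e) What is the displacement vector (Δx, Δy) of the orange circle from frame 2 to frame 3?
(4, 1)

The orange circle was at (9, 13) in frame 2 and (13, 14) in frame 3.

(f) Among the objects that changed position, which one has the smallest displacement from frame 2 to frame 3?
the brown triangle

(moved 1)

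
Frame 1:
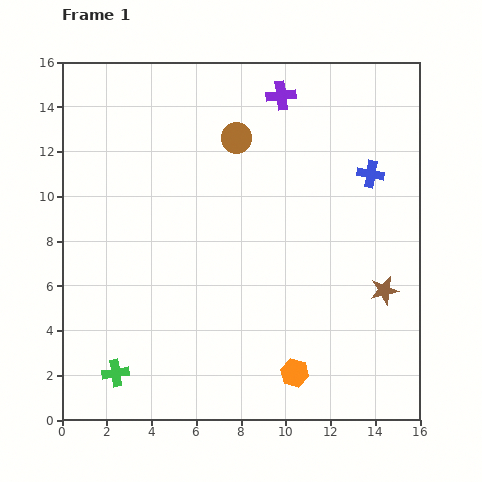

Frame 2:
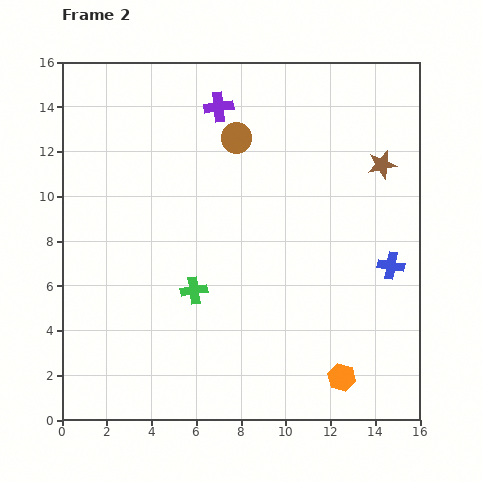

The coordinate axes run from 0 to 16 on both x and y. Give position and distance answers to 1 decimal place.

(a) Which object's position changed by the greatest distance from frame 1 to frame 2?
the brown star

(moved 5.6; next 5.1)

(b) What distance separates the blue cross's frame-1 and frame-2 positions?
4.2

The blue cross moved from (13.8, 11.0) to (14.7, 6.9), a distance of √(0.9² + 4.1²) ≈ 4.2.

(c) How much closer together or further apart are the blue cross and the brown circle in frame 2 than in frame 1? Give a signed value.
+2.7

Distance in frame 1: 6.2. Distance in frame 2: 8.9.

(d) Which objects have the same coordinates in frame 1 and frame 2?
the brown circle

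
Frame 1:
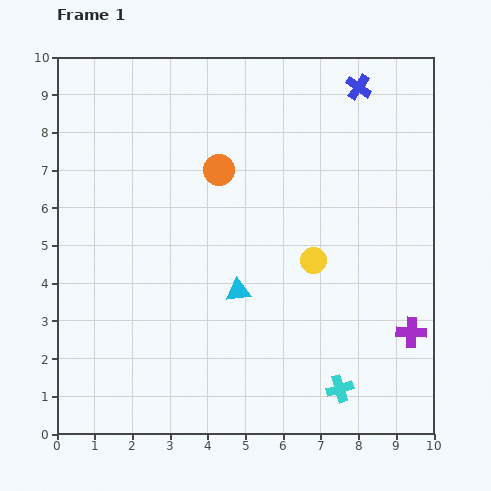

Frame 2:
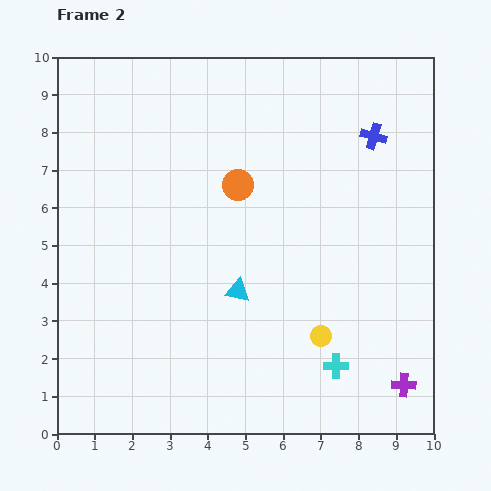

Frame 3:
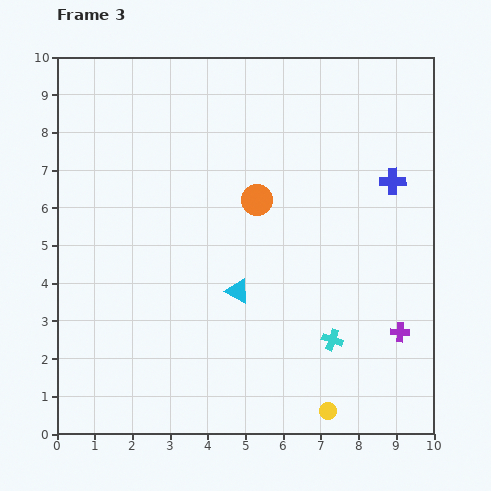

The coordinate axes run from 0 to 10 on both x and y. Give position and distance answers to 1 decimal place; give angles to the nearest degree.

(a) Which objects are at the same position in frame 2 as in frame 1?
the cyan triangle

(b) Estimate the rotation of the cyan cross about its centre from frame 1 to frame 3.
36° clockwise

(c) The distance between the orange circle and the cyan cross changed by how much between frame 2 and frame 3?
-1.3

Distance in frame 2: 5.5. Distance in frame 3: 4.2.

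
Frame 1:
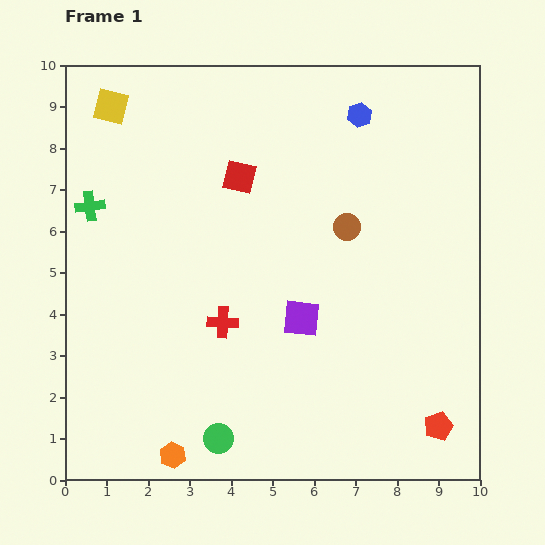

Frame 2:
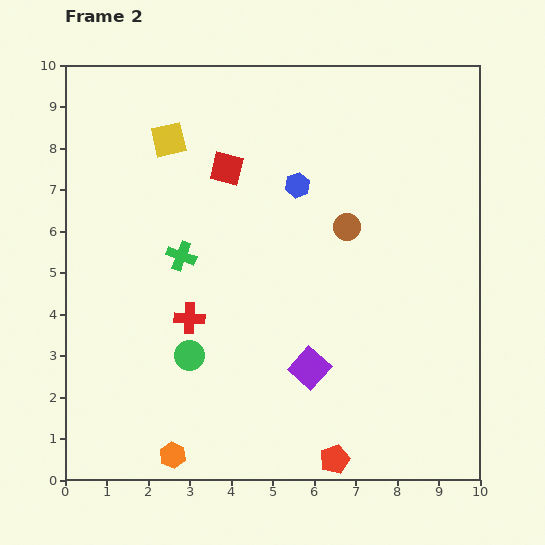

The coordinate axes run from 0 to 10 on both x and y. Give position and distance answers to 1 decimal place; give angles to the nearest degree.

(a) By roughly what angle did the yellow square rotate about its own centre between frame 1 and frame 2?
26° counter-clockwise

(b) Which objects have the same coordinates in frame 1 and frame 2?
the brown circle, the orange hexagon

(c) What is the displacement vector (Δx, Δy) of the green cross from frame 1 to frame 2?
(2.2, -1.2)

The green cross was at (0.6, 6.6) in frame 1 and (2.8, 5.4) in frame 2.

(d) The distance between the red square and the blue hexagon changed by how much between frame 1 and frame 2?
-1.6

Distance in frame 1: 3.3. Distance in frame 2: 1.7.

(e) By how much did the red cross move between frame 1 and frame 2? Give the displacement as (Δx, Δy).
(-0.8, 0.1)

The red cross was at (3.8, 3.8) in frame 1 and (3.0, 3.9) in frame 2.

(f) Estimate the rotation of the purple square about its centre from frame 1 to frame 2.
37° clockwise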